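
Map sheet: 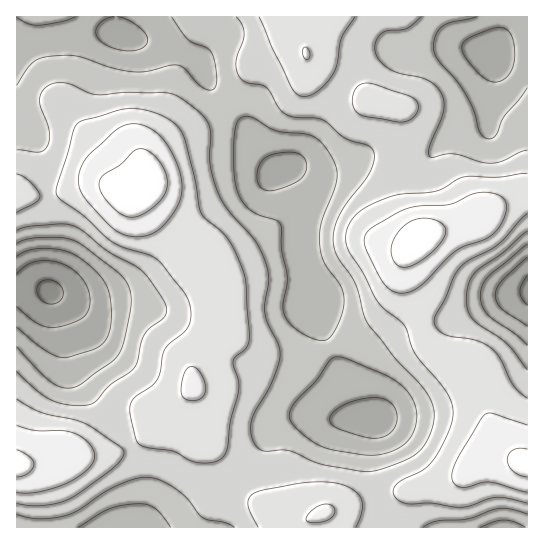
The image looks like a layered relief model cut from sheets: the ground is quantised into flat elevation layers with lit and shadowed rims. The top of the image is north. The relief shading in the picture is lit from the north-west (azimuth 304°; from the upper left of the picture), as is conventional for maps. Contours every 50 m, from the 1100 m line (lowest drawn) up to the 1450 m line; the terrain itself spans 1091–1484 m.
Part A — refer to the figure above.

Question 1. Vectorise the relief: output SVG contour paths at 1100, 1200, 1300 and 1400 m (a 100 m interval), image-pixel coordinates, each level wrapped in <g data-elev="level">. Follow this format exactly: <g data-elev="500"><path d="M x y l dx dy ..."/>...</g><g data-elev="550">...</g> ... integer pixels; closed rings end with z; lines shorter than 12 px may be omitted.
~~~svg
<g data-elev="1100"><path d="M47 304l-7-6-3-8 1-4 3-4 8-2 5 1 5 3 3 5 1 5-1 4-4 4-5 2z"/></g><g data-elev="1200"><path d="M370 438l-35-11-5-5 1-7 10-8 16-7 18-2 13 3 5 4 3 6 1 8-2 7-4 6-5 4-7 2z"/><path d="M527 326l-25-17-5-7-2-7 2-6 4-7 26-25"/><path d="M17 256l12-6 16-2 18 2 15 7 17 13 10 12 5 13 1 19-2 17-6 12-10 7-26 7-9 0-11-5-30-25"/><path d="M266 190l-7-4-2-8 1-11 5-8 8-4 15-3 11 1 6 4 3 5 1 5-2 7-4 5-7 4-13 6z"/><path d="M494 82l-9-4-11-9-10-14-2-9 3-5 6-4 20-8 10-2 6 3 5 7 2 10 0 12-2 10-5 7-6 5z"/><path d="M117 17l13 4 12 9 5 8 0 4-2 4-8 4-14 1-13-4-10-6-4-7 2-8 7-7 9-2"/></g><g data-elev="1300"><path d="M423 527l12-6 32-2 31-10 12 0 17 5"/><path d="M17 514l22 5 27-4 13-5 23-16 15-8 18-7 14-2 13 4 15 9 10 8 11 15 5 5 22 4 9 5"/><path d="M527 370l-21-27-33-24-5-8-2-12 3-16 6-10 27-20 25-22"/><path d="M17 230l12-4 30-2 10 0 9 4 29 23 27 14 9 6 19 27 5 12-4 8-13 10-6 7-3 8-4 19-3 6-23 17-14 16-6 3-18 1-20-4-15-10-21-20"/><path d="M527 150l-8 2-17 9-9 2-12-1-27-8-9 0-12 4-3-1-2-4 2-7 13-35 1-9-2-8-6-8-9-6-29-7-11-5-8-9-4-10 2-10 5-6 7-3 17-1 15-12"/><path d="M236 17l6 8 2 8-1 6-6 16-1 8 1 10 5 6 5 4 14 2 5 2 4 5 9 17 7 5 9 3 27 3 23 18 22 7 7 6 0 10-4 12-24 31-9 15-3 14 0 12 4 13 18 27 8 29 4 9 28 36 27 28 9 16 2 14-3 16-8 14-11 10-31 12-18 2-42-7-32-13-26 0-8-6-4-12 1-14 19-36 9-26-2-12-10-20-3-12 0-11 4-20-1-11-5-14-7-15-27-31-10-16-9-30 0-38-5-9-12-11-15-11-9-3-43-1-29 3-9-2-19-9-15-1-10 6-3 5-1 5 1 8 8 23 0 9-2 7-3 4-5 2-22-2"/></g><g data-elev="1400"><path d="M309 522l10 0 10-2 5-6 0-6-7-4-10 3-10 10-1 3z"/><path d="M17 492l21 0 29-9 12-7 9-7 5-7 2-7-2-6-4-6-7-6-8-4-12-2-27 0-18-6"/><path d="M527 425l-34-12-4 0-4 2-27 43-5 11-1 8 2 6 7 4 6 0 15-4 8-1 37 10"/><path d="M192 401l10-3 3-4 1-5-1-7-4-9-4-4-6-3-4 2-2 5-4 17 3 8z"/><path d="M397 293l9 0 11-5 9-7 29-30 10-5 20-7 8-5 8-9 4-11 1-9-3-7-9-5-13-1-10 2-21 10-39 3-14 6-28 17-5 9 3 12 16 32 7 6z"/><path d="M133 237l17-2 13-10 15-19 3-9 1-10-4-21-13-24-14-13-9-4-8-1-8 1-8 4-28 25-8 12-4 15 2 8 4 8 23 26 13 10z"/><path d="M306 59l3 0 1-5-2-5-3-2-2 6z"/></g>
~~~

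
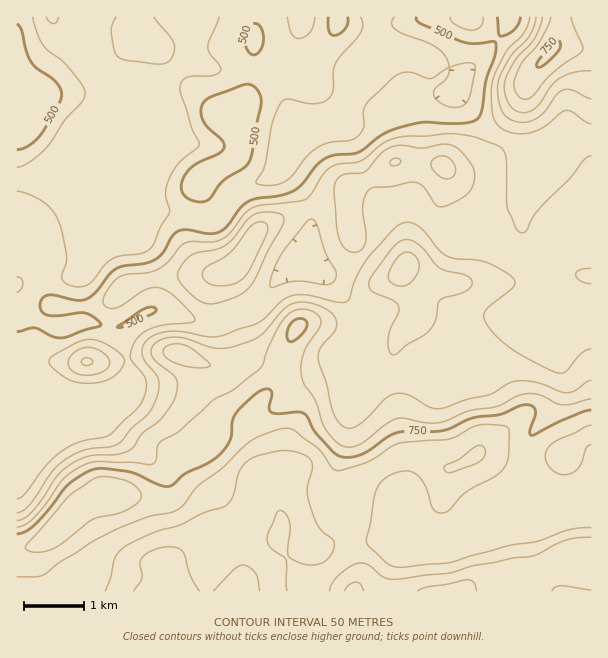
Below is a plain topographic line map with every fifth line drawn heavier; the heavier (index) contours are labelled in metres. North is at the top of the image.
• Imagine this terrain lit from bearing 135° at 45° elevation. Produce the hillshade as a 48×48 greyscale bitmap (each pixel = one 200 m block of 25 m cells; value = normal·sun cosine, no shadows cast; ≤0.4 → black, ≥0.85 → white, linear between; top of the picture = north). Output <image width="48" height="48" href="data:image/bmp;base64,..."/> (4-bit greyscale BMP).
<image width="48" height="48" href="data:image/bmp;base64,Qk32BAAAAAAAAHYAAAAoAAAAMAAAADAAAAABAAQAAAAAAIAEAAATCwAAEwsAABAAAAAAAAAAAAAAABEREQAiIiIAMzMzAERERABVVVUAZmZmAHd3dwCIiIgAmZmZAKqqqgC7u7sAzMzMAN3d3QDu7u4A////AImZmZiImqqqiJu8zLlmmoZVVVi7uqh4iJmYmZiImqu6mJq7zMuGeZdVVUWKqqmZmaqpmZh4iau7mIqqu8y4eZl3ZlRWeJiau5q7qYdmd4q7qZqqqrzLqqqpmYdmVmZnmUasyph2Znibupq7qaq8y7uqq7qYd2ZEVgBK3LqYdmZ5qqu7qqqazLuqu7u6qZh2VgAErNzLmHZomZvLqruqzcuqq8y7uqqpiCAAWbzcuodniZq7u7upvcupm8zMu6u7qmMAJXmrqYdniIm7zMupvdy5m93dy7u8y4UQAjVniIdlZ3iqvNyom9y6ms3d3Lq83JcwABJFeIiGVWeJmsyWV6zKmavd3Kmr3al0IRI1eImYZUZ4iaqWM1iZiIm83KiJvKqXZEREZ4mZl2ZniZmXUzRmVmeKzbdnm6qpmHZDRniZmIh3eaqpdUVVQzRXnMlmeKqqqphkRWeIiImYeLy6h2d3ZDI0WLuGVaqqqqqGRWeIh3irmKzKmHiZl2RENHqWVKu7vMy4ZWiJmHabuqzLqYiZqYh3ZVeHZbu7ze7bh4mqqod5u7u7qqqqqpmYh3eIdqqpnO/rmau7qqmJvMu6qqu7qqqqmImYd6mXV6u5d5u6mIiJvdy7qqvMu6q7qZqZh5mGM2iGM0Z3ZmZnrv7LqprMy7qrqqqpiImZZWiWMRNWZmVDfP7bqZm8y7u6qqqqmYm7uZvKdUV5mXZBJ73LqZiby7u7uqu7qnirupvuypmrzLliAmiaqqmavMzMu7u7qneJh1fO7Lqr3u2mM0Z4mru7u8zMy7uqqZmZh0JqzKqqzf/ad3h2aKvdu7vMu7uqqqq7uWM1d4iJm9/8qZmYZWjNypmqqqq7qqu8y5ZEREVmZ6/+uqqqlkWbuYeJmaq7u6q8u6mHZTRUMlz/26mauVRpqpiJmZqru6q7u6qpl1VVMAfv7KmKy3Vpq7qZqqqqu6qruqqqqHeIYgKd7bmJu5eJvMu6qqmaqqqruqqqqZmrthA3q7mKu6mZq8zLqqmZmaqqqqqqqZm922IjV5mKzLuqq83MuqmZmaqqqqqqqYet7rhlRGd5vMy6q83Mu6qZmbuqqqqqqXVq3uy5dUVnirzLq93Mu6qZqty7qqqqqYZFjO7bl0NERXvKmru7u6qZqu7buqqqqph1aL3cqXVUMSaIZ5qqu7qZqu/tuqqqqqmZia3cuph3YxJWVXiZrMupms7+y6qqqqmZqr3cuqqZh1VWZVZ5vO7Lqrzu3LuqqqmImr3tu7uqmZmId2ZnnO/su6vO7Mu6qqmGeKzdy7u6mIq6mZdUau/9u5q8zLu6qqmHZorMu7y7qXiruqlSSM/+y5mqu7u7u6qZh3m7qry7qYiaq7lRFa7/3Kqaqqq7u7qqmYq7qrzLqqmZqrpyAWz/7buqqqqru7uqqZrMuazcuqqqqrymABbO7cupqpmqu7qqmZq8uYrdy6q7u7zaUAF8zMypmpmaq6qpmJq8uoi+26q7u7zdkwBau8ypmqmaqqqpmIm8uoeu25mru7zuthBJuw=="/>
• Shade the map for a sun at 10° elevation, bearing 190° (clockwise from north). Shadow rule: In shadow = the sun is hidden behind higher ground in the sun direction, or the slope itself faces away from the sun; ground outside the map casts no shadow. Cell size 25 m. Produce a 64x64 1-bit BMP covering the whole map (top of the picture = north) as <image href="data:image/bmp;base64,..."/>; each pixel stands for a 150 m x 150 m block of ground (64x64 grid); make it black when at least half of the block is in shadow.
<image width="64" height="64" href="data:image/bmp;base64,Qk0+AgAAAAAAAD4AAAAoAAAAQAAAAEAAAAABAAEAAAAAAAACAAATCwAAEwsAAAIAAAAAAAAA////AAAAAAAAAAAAAAAAAAAAAAAAf8AAAAAAAAP/8AAAAAAAA//8AAAAAAADv//AAAAAAAAD///AAAAAAAAH/+ABwAAAAAB/8ADAAAAAAA/4AAAAAAAAA/wAAAAAAAAAfgAAAAAAAAB//wAAAAAAAH//BAAAAAAAf/4AAB8AAAA//gAB/4AAAB/8AAH//wAAB/wAAP//wAAH/gAE///8AAP+AAZ///4HAfwAAjA//48A/AAAAB///wA8AAAAD///AAgAAAAD//8AAAAAAAAf/AAAAAAAAAfwB+APAAAAAHAP8f8AAAAAAA/j/8AAAAAAA+P/8AAAAAABw/4/gAAAAAAB+A/wAAAABgDgB/AAAAAPgAAH8AAAAAegAAPwAAAAAD4AA+AAQAAAP4AB4AHgAAAfjgDAH+AAAB8fAAA/gAAADj+AADwAAAAAP8AAHAAAAAAf+AAIAAAAAAf8AAAAAAAAAf4AAAAAAAAA/wAAAAAAAAA/AAAAAAAAAD8MAAAAAAAcHj4AAAAAAB4MP8OAAAAADAA//4AAAAAAAB//wAAAAAAAD//gAAAAAAAAf+AAAAAAAAA/4AAAAAAAAA/AAAAAAwAAAcAAAAADAAAAAAAAAAAAAAAAAAAAAAAAAAAAAAAAAAAAAYAAAAAAAAABwAAAAAAAAAHAAAAAAAAAAcAAAAAAAAAAwA=="/>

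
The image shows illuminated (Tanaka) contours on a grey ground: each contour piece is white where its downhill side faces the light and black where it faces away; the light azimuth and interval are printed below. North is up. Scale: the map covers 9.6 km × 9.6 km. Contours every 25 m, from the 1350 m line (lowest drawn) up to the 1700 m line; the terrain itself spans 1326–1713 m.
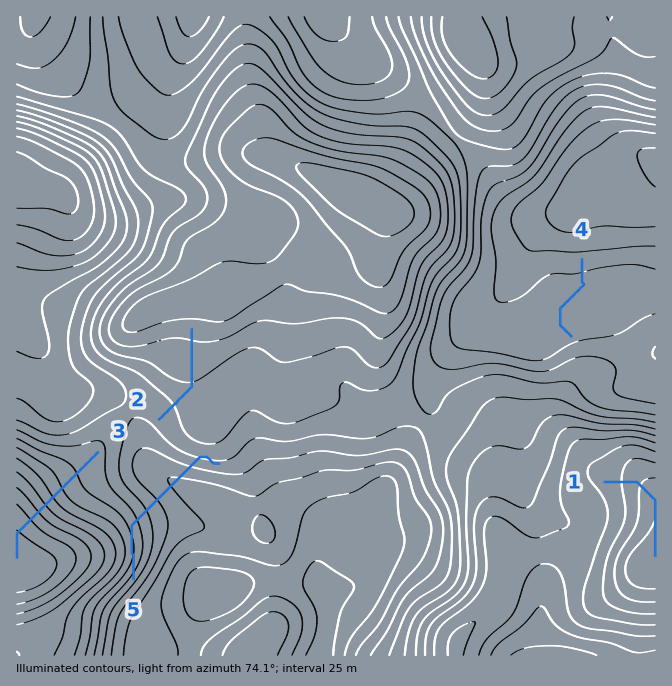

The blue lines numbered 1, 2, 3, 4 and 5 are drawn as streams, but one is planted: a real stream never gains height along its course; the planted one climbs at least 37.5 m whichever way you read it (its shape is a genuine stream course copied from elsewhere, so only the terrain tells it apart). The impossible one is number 5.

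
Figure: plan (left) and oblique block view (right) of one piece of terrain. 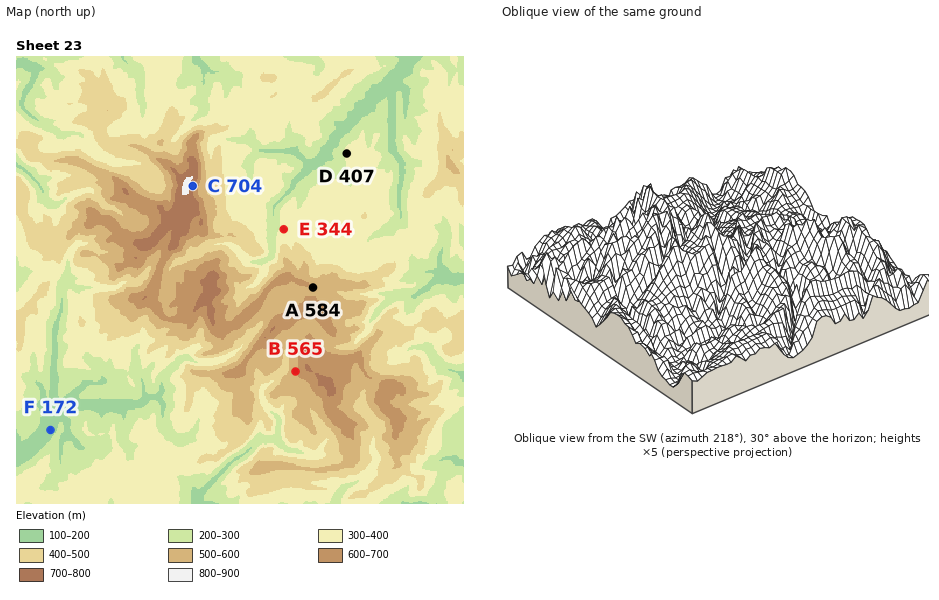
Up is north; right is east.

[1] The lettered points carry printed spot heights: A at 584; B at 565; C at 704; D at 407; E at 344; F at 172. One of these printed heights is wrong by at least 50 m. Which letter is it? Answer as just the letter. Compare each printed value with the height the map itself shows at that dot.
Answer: D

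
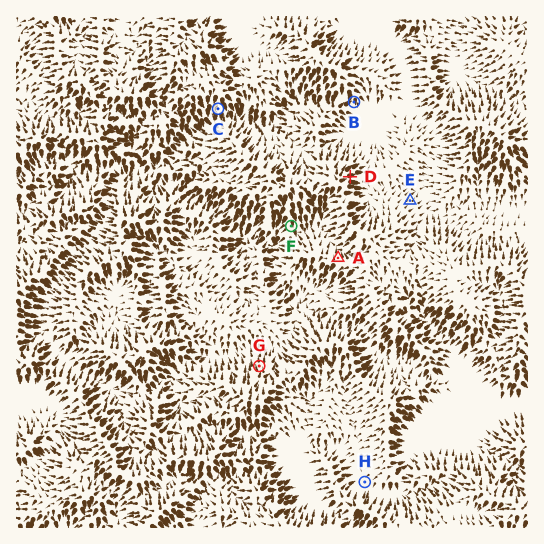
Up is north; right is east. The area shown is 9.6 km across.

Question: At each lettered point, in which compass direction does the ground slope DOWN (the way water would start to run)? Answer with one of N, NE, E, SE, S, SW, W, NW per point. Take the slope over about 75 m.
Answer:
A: N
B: S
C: S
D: E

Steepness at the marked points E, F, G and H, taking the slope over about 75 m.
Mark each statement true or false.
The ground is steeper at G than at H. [true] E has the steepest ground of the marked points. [false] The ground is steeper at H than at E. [false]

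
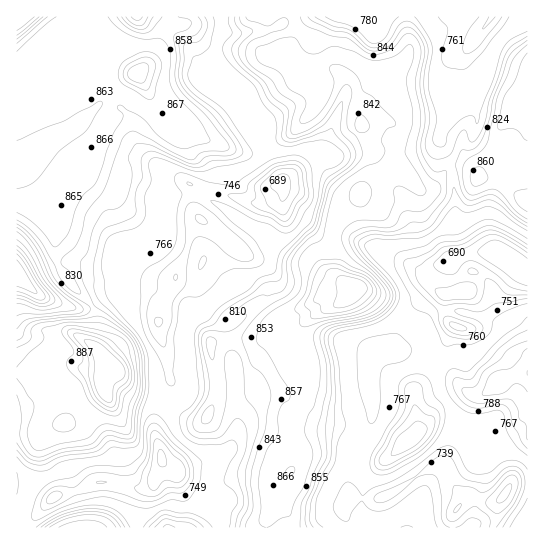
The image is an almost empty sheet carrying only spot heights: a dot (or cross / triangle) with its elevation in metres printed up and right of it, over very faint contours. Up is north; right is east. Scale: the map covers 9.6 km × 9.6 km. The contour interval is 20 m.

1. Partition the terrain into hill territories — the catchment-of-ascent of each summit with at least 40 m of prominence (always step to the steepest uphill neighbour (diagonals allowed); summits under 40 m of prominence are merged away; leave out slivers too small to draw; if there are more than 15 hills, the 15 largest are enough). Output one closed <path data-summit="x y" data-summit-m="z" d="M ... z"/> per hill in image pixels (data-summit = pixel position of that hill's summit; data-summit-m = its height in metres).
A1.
<path data-summit="354 287" data-summit-m="958" d="M463 16l-242 1 2 14-6 10-2 12 0 20 25 26 8 20 15 20 4 14 16 29 1 11-7 6-20 5-4 3-8 16-14 18 2 5-9 9-19 28-4 2-11 0-15-6-16 42 0 9 9 31 3 24-12 17-4 11 0 22 6 18 0 8 16 12 4 10 9 9 19 9 4 5 8 15 1 7 127-1-5-13 0-8 5-9-1-15 11-23 4-25 9-15 0-17-4-24 1-23 6-6 14-1 6-5 20-34 16-17 6-2-5-7 8-14 17-12-2-22 1-33-3-28-14-35 0-5 14-32 10-47 18-24-11-6z"/><path data-summit="137 74" data-summit-m="937" d="M221 16l-205 1 0 257 22 21 29 12 18 2 28-16 21-5 12 0 10 7 3 25 14-34 4-17 10-18 5-21 8-11-7-10-1-23 27 6 32 11 12 0 20-9 0-12-16-29-7-19-12-15-11-24-22-22 0-20 2-12 6-10z"/><path data-summit="110 366" data-summit-m="960" d="M17 275l-1 252 9 1 24-27 9-6 16-3 20-9 19 0 22 5 10 0 8-5 8-16 0-14-6-18 0-22 4-11 12-17 0-6-4-25-8-24-2-31-4-7-7-4-25 3-18 6-14 11-11 1-40-14z"/><path data-summit="527 99" data-summit-m="866" d="M527 16l-34 0-4 3-26 36-10 47-14 32 0 5 14 35 3 28-1 33 2 22 17-5 21 0 14 7 17 13 2-1z"/><path data-summit="527 373" data-summit-m="860" d="M499 253l-6 5-14 23-10 10-4 0 6 4 4 11-6 19-3 3-12-1-7 14-6 6-10 4 9 40 16 27 3 12-3 11-12 25 9 19 12 15 2-3 7 0 15 6 9-2 13-17 17-2 0-209z"/><path data-summit="409 441" data-summit-m="853" d="M393 348l-18 1-6 6-1 23 4 24 0 17-9 15-4 25-11 23 2 15 28 2 8-3 37-24 20-7 14-28 0-15-8-17-9-14-8-38-7-4-24 2z"/><path data-summit="82 527" data-summit-m="865" d="M113 483l-19 0-16 8-23 5-30 31 112 1 0-17 4-14 4-6 7-5-17 2z"/><path data-summit="169 527" data-summit-m="845" d="M162 461l-9 24-8 6-4 6-4 14 0 16 84 1 0-7-8-15-4-5-19-9-9-9-4-10z"/>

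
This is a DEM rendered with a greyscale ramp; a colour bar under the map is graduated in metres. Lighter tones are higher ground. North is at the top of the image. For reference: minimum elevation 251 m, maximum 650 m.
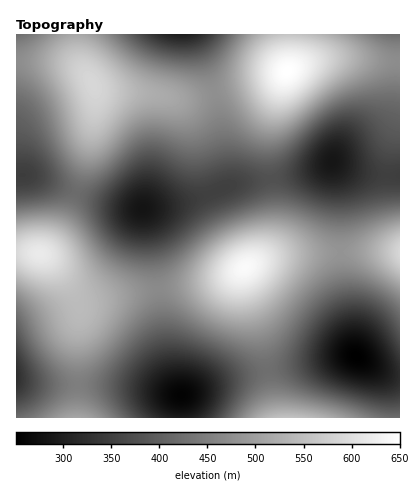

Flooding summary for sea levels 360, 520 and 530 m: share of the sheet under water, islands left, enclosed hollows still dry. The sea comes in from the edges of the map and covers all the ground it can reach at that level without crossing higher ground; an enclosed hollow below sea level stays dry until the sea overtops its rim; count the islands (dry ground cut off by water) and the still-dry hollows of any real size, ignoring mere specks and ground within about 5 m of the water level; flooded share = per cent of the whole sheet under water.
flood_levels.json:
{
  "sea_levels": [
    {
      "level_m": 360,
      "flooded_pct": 14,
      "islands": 0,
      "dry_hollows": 1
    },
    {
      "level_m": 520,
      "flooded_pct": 79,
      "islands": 2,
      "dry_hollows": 0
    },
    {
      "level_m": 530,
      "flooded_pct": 82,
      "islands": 2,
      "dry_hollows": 0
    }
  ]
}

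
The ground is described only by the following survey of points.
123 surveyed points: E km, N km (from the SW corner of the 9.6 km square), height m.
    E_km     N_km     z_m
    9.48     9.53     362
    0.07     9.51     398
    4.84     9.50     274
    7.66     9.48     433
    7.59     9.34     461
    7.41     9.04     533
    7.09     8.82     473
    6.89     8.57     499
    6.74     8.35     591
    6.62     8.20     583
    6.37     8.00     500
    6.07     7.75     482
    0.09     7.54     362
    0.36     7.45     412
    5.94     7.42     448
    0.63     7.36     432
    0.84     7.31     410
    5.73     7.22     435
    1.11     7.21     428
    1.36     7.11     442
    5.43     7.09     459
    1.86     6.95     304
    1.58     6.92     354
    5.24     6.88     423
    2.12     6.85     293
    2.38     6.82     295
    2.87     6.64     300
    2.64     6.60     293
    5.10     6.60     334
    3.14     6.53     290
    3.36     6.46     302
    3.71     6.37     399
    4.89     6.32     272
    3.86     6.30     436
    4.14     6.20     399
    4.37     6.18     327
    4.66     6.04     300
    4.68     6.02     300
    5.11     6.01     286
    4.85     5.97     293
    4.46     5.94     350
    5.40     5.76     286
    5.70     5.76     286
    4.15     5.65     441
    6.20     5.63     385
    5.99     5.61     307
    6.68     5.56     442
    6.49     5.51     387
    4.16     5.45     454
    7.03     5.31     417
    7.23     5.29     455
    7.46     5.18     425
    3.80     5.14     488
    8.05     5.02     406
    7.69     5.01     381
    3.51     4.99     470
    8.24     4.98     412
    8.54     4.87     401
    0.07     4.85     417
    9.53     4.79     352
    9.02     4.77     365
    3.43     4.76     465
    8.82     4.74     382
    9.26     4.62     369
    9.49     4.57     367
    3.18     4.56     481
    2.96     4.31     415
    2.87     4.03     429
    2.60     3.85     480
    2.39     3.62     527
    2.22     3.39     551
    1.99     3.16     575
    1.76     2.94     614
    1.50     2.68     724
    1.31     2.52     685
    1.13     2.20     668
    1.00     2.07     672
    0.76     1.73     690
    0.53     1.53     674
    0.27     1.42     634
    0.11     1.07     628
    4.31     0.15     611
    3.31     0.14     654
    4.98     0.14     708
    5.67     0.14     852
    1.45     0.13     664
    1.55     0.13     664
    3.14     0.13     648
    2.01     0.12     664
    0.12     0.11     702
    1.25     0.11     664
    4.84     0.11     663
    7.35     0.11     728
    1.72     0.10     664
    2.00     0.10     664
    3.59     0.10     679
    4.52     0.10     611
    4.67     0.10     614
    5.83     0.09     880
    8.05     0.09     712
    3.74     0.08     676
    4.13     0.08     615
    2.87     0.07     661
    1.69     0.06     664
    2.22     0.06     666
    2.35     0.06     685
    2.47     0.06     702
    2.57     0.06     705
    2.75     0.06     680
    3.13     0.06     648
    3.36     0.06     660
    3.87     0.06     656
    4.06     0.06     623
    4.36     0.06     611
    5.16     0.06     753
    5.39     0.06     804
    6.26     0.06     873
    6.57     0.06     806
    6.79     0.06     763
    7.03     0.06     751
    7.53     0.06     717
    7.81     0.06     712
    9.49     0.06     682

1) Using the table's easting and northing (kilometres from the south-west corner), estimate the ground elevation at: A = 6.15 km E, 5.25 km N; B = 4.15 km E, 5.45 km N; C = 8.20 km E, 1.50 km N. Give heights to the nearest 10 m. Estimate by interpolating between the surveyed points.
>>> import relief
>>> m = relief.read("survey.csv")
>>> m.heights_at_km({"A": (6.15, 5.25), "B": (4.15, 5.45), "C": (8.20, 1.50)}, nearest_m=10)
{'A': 290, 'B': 460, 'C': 610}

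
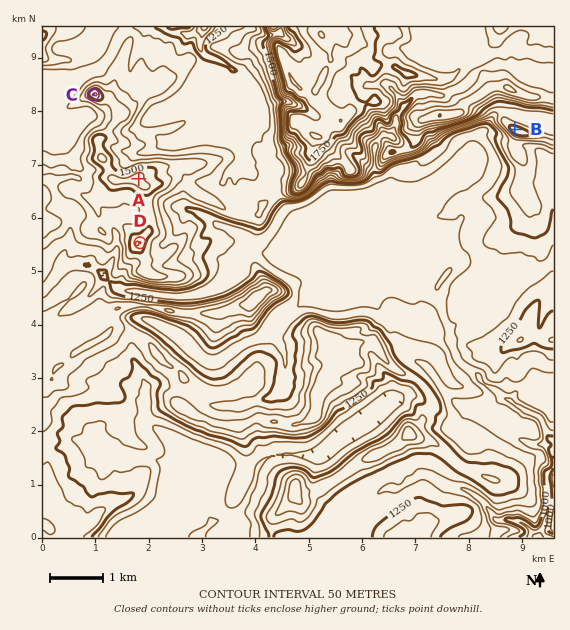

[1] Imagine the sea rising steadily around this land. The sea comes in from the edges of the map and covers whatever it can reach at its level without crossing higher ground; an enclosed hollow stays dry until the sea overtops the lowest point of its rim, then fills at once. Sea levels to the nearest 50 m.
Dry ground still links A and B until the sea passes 1350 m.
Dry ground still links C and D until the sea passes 1450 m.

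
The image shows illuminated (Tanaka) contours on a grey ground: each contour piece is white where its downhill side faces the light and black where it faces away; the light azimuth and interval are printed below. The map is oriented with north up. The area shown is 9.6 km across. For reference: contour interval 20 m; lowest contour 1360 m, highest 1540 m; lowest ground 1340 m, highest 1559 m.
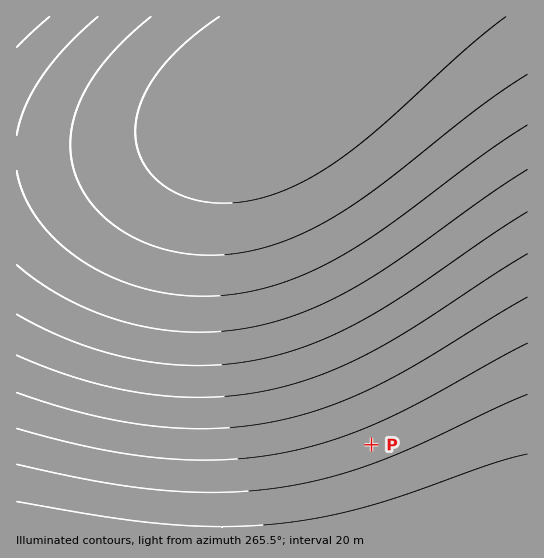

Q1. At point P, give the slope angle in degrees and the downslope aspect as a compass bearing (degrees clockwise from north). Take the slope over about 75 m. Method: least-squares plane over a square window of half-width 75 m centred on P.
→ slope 2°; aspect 158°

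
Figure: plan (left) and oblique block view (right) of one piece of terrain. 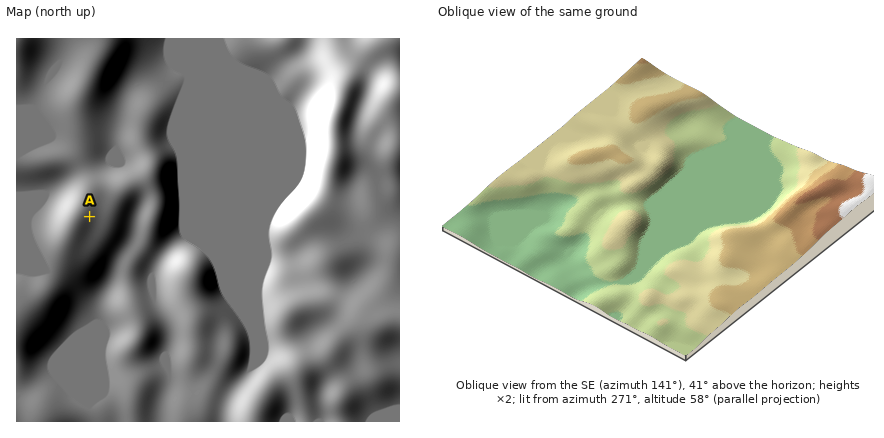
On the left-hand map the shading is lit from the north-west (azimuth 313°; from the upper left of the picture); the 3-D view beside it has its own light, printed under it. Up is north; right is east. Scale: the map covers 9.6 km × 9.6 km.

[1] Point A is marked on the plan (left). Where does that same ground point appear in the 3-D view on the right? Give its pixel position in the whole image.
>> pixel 596 160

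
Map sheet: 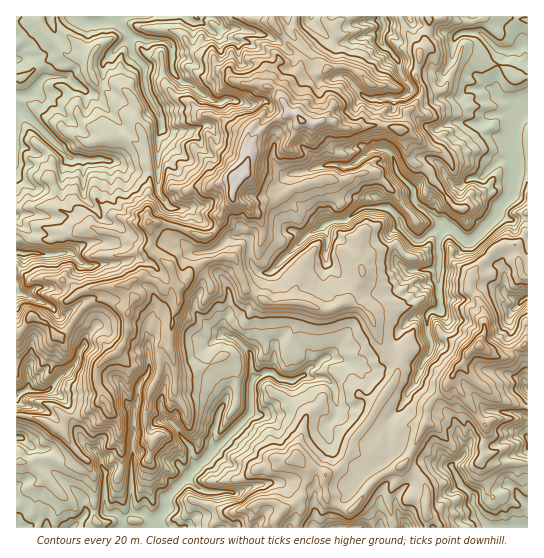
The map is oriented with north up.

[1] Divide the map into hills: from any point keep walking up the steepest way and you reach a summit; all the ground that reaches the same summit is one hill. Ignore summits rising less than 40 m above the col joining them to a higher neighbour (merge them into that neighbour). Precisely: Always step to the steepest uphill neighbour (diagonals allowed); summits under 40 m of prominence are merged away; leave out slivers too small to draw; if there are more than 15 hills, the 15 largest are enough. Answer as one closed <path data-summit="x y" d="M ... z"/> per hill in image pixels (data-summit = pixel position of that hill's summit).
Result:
<path data-summit="233 194" d="M527 16l-214 0 0 7 12 12-12 19 2 17 2 7 4 3-2 4 1 12 6 8 9 6 10 1 11-5-11 19 0 17 6 6 12-2 6 6-12 10-10 4-12-3-17 3-6-12-11-10-10-1-8-5-10 4 3-12-7-13 2-11-7-6 9-10 11-20 6-3 5-7-2-6-5-4 8-10-8-12-1-13-271 1 1 511 168 0 9-11 11-2 7-13 0-9-18-8-7-7 2-4 61-61 12 2 17-12 9-12 3-11 6 0 7 7 21 34 4 2 6-5 3-11 19 0 8-13 2-13-11-14 6 0 5 2 15-1 13-15 0-10 5-13 11-11 15-4 1 14 4 13 8 2 5-5 4-13-3-9-5-6-1-54 19-2 12-15 34 30 0 21 2 4 12 6 4 0 6-4z"/><path data-summit="479 346" d="M471 240l-4 2-9 13-19 2 1 54 5 6 3 9-4 13-5 5-8-2-4-13-1-14-15 4-11 11-5 13 0 10-13 15-15 1-5-2-6 0 11 14 0 9-3 7-7 10-19 0-3 11-8 8 5 23 18 14 10 12-21 31-3 15 3 7 66 0 0-5-9-16 0-9 25-29 10-4 20 2 16-16 18 0 34-16 9 2 0-12-3-7 0-8 3-5 0-107-10 3-13-7-1-24-22-18z"/><path data-summit="282 513" d="M297 380l-6 1-3 10-9 12-17 12-12-2-61 61-2 4 7 7 18 8 0 9-7 13-11 2-8 11 153-1-3-6 3-15 21-31-10-12-18-14-5-18 1-9-16-24z"/><path data-summit="302 121" d="M311 16l-23 1 0 12 8 12-8 10 5 4 2 6-5 7-6 3-11 20-9 10 7 6-2 11 7 13-3 12 10-4 8 5 10 1 11 10 6 12 12-3 17 3 10-4 12-10-6-6-12 2-6-6 0-17 11-19-11 5-10-1-9-6-6-8-1-12 2-4-4-3-2-7-2-17 12-19-12-12z"/>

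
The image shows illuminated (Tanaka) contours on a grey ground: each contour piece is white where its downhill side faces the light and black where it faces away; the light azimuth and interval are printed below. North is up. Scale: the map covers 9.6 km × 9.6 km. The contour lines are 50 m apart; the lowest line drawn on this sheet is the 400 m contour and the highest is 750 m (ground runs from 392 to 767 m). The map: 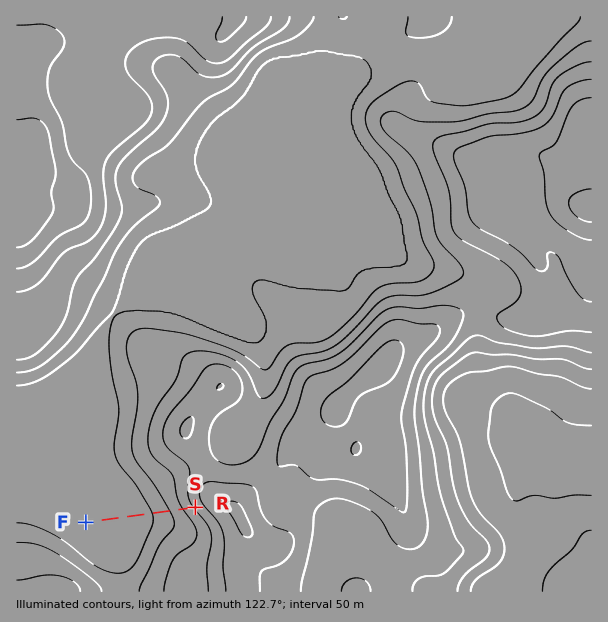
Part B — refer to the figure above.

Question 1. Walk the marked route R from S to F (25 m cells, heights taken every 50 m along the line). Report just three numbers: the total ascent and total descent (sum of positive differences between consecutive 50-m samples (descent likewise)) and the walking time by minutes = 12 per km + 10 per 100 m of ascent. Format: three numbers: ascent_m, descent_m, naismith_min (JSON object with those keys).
{"ascent_m": 0, "descent_m": 200, "naismith_min": 22}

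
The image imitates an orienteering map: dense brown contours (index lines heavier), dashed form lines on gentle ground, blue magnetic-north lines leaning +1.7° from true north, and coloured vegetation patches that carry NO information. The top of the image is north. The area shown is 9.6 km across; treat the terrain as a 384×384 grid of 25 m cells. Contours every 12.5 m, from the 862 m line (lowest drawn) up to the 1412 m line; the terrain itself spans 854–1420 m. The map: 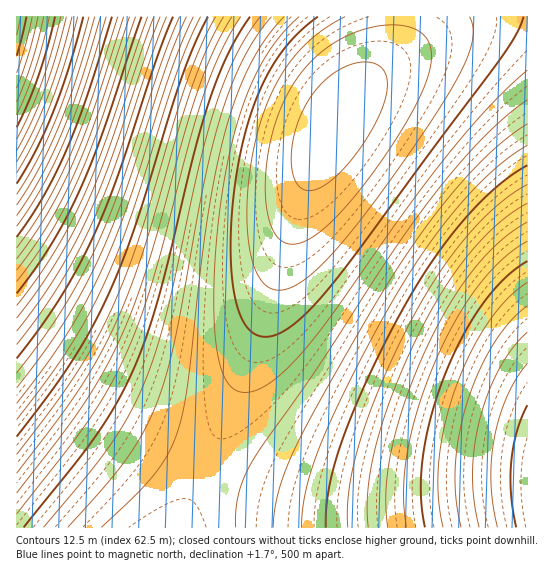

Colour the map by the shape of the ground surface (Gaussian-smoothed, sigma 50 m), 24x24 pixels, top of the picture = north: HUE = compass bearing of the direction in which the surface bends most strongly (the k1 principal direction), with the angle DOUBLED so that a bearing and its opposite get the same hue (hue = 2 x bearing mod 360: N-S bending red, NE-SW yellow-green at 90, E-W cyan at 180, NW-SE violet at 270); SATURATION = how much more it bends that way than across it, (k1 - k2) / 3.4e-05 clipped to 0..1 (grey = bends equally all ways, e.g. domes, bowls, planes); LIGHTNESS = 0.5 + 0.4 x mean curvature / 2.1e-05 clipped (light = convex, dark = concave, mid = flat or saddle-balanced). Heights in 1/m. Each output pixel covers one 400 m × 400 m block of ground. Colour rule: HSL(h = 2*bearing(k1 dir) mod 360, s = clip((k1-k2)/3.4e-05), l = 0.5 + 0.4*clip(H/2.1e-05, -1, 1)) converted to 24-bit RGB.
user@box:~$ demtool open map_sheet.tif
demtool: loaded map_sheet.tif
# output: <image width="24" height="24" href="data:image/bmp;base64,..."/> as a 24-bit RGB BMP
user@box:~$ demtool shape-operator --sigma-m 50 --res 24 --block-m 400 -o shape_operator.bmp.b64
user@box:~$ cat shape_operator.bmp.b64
<image width="24" height="24" href="data:image/bmp;base64,Qk32BgAAAAAAADYAAAAoAAAAGAAAABgAAAABABgAAAAAAMAGAAATCwAAEwsAAAAAAAAAAAAA2omF24KC3H6A3Hh623Ny2nNs13Rl1Hlf0YFYzYxSypxMyLBGxMU/qb86krg4gbE3dqk4bqE6a5g9bI5BcINGeXpLdmFLeERD1oaE2oCE3XqB4HR74G5z4Gho32pi3W9d2nhY1oRU05VQ0KpMzMBGusZAn788ibU7eas7bqA9aJVAZYlEZ3xJbHFOallNbURN0oOH2XyG3naD4m995Wl15mRq5mBf5Wdb4nFY339W3JFU2adS07xOystIrcRBk7o/fq0/b6BAZpNDYIVHX3ZLYmhQYFFPZEJVzX+M13eK33CF5Wp/6WV362Bt7F1i7GBb6mxZ53xZ5I9Z4adZ27pW0chQusdJn75DhrBDc6BEZZFGXYFJWXFNWGBSWU1VXj1cyXmS1nGO32mI52SB7GB58F1w8Vtl8lxb8Gpc7nxd7JFf6qlh47tf18VYyMxRq8FLj7NHeKFIZ49KW31MVGxPUVtTUEhWUTdax3Ka1WiT4GKM6V2E71p781ly9lpp9lxf9mpf9H5j8pRn8axr6r1o3cRg0MpZuMNSmrZMf6JNao5OW3pPUWhQTlhZR0FWRTFXxmek1V+a4VmQ61aH8lV+91Z1+Vls+l5k+mtj+YFp+Jlw97F18b9y5MNp1sZhxcdZp7dSiaNRcIxSXXdTUmRWSlFZPzpWOypUyFmw11Si41CV7U6K9FCA+VN4/Flw/WBp/m5o/YZx/J95/LeB9sN+6sNy28Noy8JgtLlZlKVVd4tXYHRXU2JaRktZOTVWMyVSzUq/2Uer5Uab70eO9kuD+1F6/llz/2Ru/3Rv/416/6aE/76O+8iK78R84cFw0LxmvbZeo6hZgYtbZnJbVWBfQ0ZaNTFWLCFR0zjO3jq16Dyi8UCS+EaG/U99/1t3/2l0/3t3/5aE/6+S/8ae/s2W9MaF5r931bdswa5jqqJdjY1fbXFfVlpfQUFbMi1WJh1P2Cbc4yy/6zKo8zmW+UOJ/U6A/117/256/4J+/56P/7ie/86t/9Kl+MiQ671/2rNxxqZnr5hgkYNgcmxhWVZhQj9dMCtXIhtP2Bnh6R7J7yiu9TOa+kCL/k6C/2B+/3N+/4mG/6eY/8Cq/9a7/9e0+8qa8LyG4K52zJ9qtY5imHpfeGRgYVVmRj9fMCtYHxpP2BDc7BHJ8h2t9iyZ+jyK/U6C/2F//3eC/5CM/6+h/8m2/93J/97D/c2m87yR5at/0plxu4Vnom5gg2Bna1RvSz9nMSpfHRlVzg3I4A638RKl9SWS+DmG/E1//mN//3uE/5eT/7aq/9HB/9/M/+HM/tK19r6e6aqL2JR7w31wq2dqkmB5d1N/Uj91NCtsHBlivwyw0w+m6hCZ8SKK9TiA+E99+2d//n+G/52Y/76y/9jL/97M/+DM/9jD+MKr7KuX3ZOGy3h4tmx+o1+MhFKQWz+EOSt7HRlwrw6axRKV3BWM6yOB7zt681N692x/+4WJ/qWe/8W5/9rM/97M/9/M/9zM+ci48K+j45OQ0oCLwXKQsWKdlFCjZj+VQCyKHxp/nxOFtRiEzR1/4Sd35kB07Fl38XJ/9oyM+66m/szA/9rM/97M/97M/tvN+s7E8rOu55qf2omcy3igvmaspVC0dD+nSS2bJBuQjhhxpR9zvSZy1S5t20hu42F06np+8ZiT97es/NLG/9vM/97M/93M/tnN+9XP9Lm57KWv4ZKs1X+vymy6slbBhD67VS6tKx2hfR9flCljrDFkxTliz1Jn2Gpw4oWC66Sa9L+y+tjM/d3O/9/M/93M/djO+tTR9sTI76++55u63oe91HPGwF3NlUPIZC/ANR+zbSdOgzNUmj5Xs0hWwF1fzXx02ZiK5bGh78i4993Q+t/R/eDO/d3O+9fQ+tHR983U8rnL7KTI5Y/J3nrSzGXXpk3SdjLSQyLGXi49cz1EiUxKoWRWsn5pwZZ90KuS3r6n6tC99OHU9+LU+uHR+93Q+tbR+dLV+NPc9cLX8a3U7JjV5oPc2G7htljciz/ZVSTaUzwzaFZCf3JPmI5cq6RturSCycGX2M2s5dnB8eXW9OXX9+PU+N3T+NXT+NPZ+NPg98rh9Lbe8aLf7o3l4njpxmPkoE3gcDXfTVIuWms6Z4VFdZ9QhrFjm758ssmVydWs3+HD7erY8eja8+TY9d3W9dbX9tXe+NPk+dLp97/n9qvp9Jfu6oPx1G/stFzni0jkOFohP3gpQ5YxSLM5V8VMc8trkdKJr9ily+DA4+rX7eze7+bc8d7a89jd9dbj+NPp+dLt+sfv+rTx+aH18o734Hzzx2rupFnp"/>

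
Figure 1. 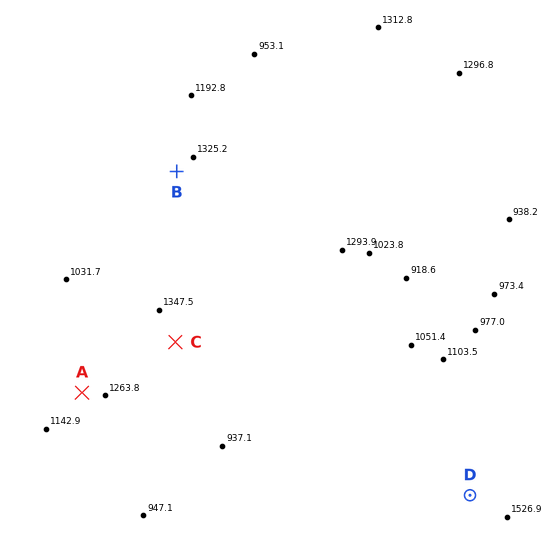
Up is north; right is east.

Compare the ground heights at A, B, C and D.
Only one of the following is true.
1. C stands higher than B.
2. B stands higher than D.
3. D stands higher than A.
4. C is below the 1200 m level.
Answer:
3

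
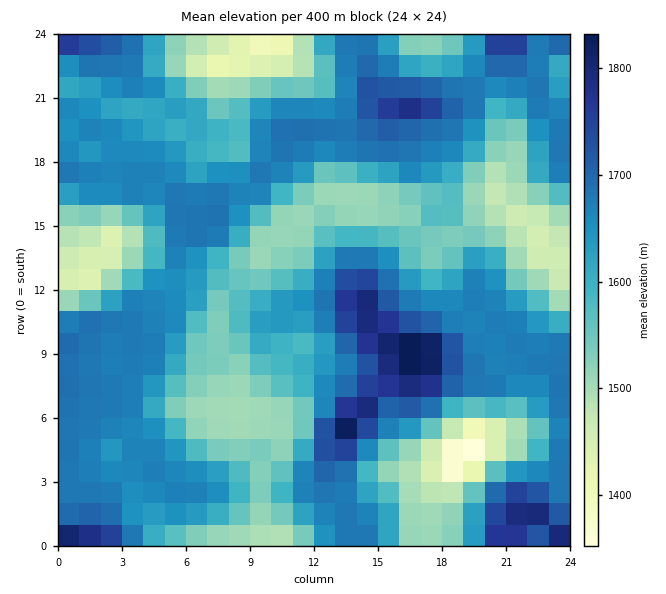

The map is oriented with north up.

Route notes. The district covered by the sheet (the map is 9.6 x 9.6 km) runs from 1340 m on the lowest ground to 1850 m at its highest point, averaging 1620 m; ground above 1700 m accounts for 9.9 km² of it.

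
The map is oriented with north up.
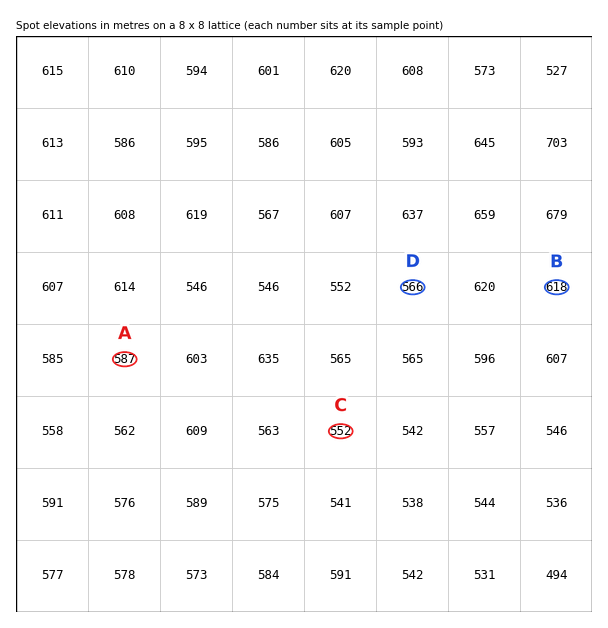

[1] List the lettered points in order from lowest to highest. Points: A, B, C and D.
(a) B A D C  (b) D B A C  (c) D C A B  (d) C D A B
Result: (d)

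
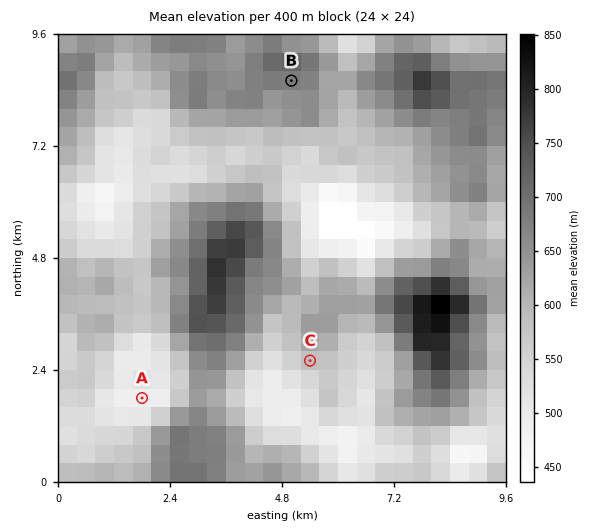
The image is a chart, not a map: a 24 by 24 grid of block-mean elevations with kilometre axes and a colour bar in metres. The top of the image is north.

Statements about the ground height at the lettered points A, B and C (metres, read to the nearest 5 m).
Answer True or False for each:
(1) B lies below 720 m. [True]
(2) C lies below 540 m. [False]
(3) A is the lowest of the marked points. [True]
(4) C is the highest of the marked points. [False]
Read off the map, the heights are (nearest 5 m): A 485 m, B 675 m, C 580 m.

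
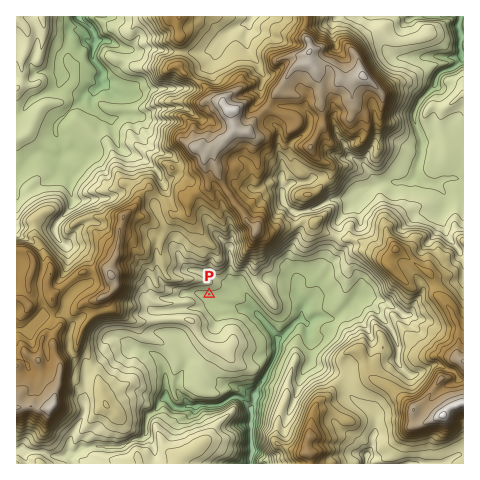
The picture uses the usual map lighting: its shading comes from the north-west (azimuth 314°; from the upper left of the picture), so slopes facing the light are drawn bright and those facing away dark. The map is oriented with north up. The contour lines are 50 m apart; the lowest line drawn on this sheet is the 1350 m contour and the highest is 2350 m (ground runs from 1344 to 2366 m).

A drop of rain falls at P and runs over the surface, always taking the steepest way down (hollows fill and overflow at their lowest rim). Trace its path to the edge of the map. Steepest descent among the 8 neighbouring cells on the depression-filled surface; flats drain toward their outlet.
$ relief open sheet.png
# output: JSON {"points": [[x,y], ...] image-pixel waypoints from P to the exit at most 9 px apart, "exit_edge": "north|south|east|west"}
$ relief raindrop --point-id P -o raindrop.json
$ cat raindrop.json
{"points": [[209, 294], [215, 301], [224, 305], [234, 306], [243, 308], [252, 311], [262, 319], [270, 328], [276, 337], [277, 347], [276, 356], [271, 365], [266, 375], [260, 384], [255, 393], [253, 403], [251, 412], [251, 421], [251, 431], [251, 440], [251, 449], [251, 459], [251, 463]], "exit_edge": "south"}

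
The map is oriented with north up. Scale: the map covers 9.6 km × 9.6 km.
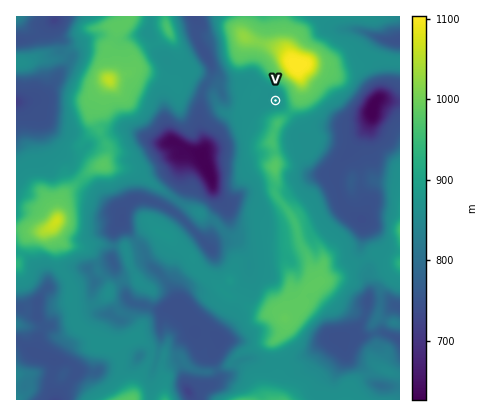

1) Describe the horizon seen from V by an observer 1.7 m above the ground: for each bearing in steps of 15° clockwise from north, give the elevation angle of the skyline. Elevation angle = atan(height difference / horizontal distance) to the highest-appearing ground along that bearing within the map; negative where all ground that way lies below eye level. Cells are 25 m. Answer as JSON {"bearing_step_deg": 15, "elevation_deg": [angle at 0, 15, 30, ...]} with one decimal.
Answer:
{"bearing_step_deg": 15, "elevation_deg": [9.9, 13.7, 15.9, 15.6, 13.8, 14.1, 13.4, 11.2, 8.1, 6.6, 8.0, 9.8, 9.6, 6.6, 3.1, 0.7, 1.7, 1.0, 1.8, 1.9, 1.6, 4.2, 5.2, 7.3]}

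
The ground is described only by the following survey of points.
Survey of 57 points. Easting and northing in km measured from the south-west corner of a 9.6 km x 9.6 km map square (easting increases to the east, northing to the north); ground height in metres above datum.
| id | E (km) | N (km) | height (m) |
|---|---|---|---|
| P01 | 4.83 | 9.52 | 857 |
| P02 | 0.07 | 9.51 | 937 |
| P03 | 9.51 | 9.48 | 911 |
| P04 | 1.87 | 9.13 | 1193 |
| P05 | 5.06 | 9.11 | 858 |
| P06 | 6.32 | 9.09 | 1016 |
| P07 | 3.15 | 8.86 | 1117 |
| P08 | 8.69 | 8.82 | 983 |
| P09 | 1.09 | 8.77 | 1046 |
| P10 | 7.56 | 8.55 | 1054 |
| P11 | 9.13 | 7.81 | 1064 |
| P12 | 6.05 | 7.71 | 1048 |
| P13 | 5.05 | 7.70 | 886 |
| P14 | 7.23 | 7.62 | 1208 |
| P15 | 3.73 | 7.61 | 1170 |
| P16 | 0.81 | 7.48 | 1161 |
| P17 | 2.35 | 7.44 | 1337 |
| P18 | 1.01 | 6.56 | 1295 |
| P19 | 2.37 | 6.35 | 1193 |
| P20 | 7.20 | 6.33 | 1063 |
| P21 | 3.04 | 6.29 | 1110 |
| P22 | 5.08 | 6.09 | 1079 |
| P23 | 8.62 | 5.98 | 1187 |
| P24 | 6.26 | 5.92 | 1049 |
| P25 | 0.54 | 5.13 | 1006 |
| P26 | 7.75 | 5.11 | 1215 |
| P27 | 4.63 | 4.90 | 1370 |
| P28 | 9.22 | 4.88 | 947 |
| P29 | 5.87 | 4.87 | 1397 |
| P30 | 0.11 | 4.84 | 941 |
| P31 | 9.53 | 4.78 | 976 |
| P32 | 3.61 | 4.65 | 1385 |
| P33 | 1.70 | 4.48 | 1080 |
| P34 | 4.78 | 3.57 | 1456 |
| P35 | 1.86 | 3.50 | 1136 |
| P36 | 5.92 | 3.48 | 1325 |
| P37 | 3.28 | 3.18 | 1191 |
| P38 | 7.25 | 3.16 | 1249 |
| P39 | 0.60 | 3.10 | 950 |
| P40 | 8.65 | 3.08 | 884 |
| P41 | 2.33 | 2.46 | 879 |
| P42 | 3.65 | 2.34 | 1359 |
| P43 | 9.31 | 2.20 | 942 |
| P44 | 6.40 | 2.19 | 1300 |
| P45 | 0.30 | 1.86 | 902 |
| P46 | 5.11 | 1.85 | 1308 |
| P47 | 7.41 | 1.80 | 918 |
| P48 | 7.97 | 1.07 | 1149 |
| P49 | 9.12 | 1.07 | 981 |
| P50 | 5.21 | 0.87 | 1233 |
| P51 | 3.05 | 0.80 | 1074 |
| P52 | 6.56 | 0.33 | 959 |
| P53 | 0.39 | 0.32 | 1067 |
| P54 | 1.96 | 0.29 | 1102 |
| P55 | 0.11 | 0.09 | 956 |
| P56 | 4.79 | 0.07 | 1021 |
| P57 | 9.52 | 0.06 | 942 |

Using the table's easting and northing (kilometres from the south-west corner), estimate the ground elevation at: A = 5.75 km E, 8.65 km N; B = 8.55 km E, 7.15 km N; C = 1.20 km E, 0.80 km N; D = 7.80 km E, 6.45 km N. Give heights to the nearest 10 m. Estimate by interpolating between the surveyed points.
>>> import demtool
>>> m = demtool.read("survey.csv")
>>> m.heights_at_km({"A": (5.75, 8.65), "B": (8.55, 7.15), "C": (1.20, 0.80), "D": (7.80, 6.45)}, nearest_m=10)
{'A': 1000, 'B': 1210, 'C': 1030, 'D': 1170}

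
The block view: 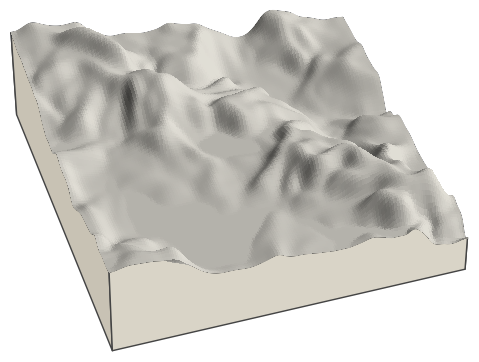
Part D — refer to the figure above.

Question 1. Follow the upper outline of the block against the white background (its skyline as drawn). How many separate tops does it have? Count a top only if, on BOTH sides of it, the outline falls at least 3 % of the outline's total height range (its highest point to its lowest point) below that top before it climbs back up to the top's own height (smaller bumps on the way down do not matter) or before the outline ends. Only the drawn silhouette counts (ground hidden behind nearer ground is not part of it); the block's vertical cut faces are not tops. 3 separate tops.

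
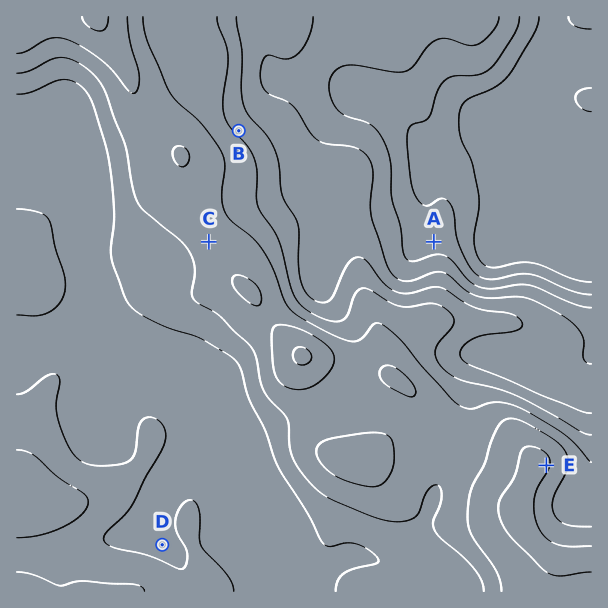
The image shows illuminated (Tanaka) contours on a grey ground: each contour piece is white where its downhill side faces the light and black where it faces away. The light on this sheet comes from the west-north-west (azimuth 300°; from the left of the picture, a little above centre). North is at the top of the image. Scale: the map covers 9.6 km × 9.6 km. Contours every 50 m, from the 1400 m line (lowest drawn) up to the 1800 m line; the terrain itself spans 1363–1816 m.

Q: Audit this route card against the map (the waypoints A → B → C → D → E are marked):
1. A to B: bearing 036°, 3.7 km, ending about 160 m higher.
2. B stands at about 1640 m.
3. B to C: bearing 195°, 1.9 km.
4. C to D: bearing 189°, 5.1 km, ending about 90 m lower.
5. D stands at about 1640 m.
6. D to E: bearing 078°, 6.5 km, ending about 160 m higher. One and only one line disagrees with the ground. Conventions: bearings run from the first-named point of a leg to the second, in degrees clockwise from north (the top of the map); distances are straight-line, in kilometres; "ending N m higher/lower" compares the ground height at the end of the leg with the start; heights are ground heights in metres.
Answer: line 1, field bearing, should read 300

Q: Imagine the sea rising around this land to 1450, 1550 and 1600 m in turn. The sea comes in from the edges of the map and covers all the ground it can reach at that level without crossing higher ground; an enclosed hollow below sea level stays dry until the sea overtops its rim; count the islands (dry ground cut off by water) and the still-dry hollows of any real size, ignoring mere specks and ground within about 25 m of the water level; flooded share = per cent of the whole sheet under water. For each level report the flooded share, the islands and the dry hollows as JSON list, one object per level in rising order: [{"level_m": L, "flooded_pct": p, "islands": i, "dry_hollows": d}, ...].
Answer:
[{"level_m": 1450, "flooded_pct": 11, "islands": 0, "dry_hollows": 0}, {"level_m": 1550, "flooded_pct": 22, "islands": 0, "dry_hollows": 0}, {"level_m": 1600, "flooded_pct": 30, "islands": 0, "dry_hollows": 0}]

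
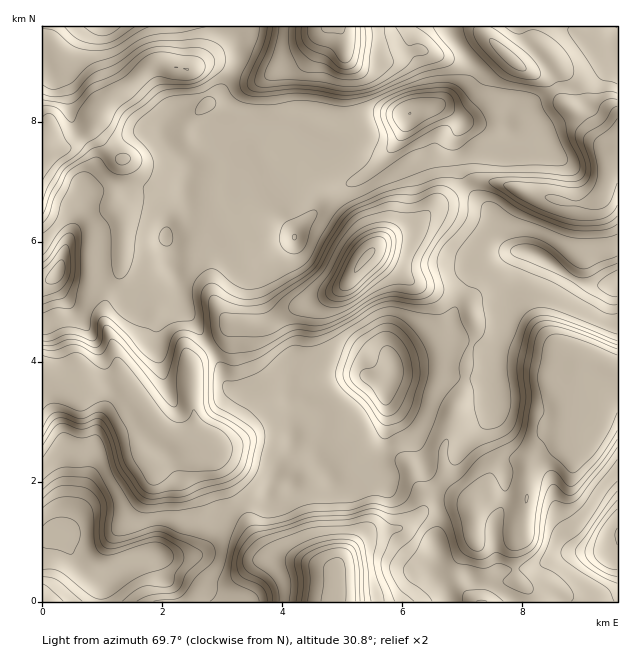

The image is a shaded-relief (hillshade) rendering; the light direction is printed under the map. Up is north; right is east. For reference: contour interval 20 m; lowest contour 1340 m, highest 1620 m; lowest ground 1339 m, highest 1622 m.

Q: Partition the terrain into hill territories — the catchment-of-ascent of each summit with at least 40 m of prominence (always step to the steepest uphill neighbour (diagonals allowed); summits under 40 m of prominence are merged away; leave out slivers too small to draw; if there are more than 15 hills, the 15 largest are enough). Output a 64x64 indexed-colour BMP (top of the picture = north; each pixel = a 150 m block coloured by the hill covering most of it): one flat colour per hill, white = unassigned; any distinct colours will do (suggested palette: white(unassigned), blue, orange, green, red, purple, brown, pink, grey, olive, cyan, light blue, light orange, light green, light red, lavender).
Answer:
<image width="64" height="64" href="data:image/bmp;base64,Qk12CAAAAAAAAHYAAAAoAAAAQAAAAEAAAAABAAQAAAAAAAAIAAATCwAAEwsAABAAAAAAAAAA////ALR3HwAOf/8ALKAsACgn1gC9Z5QAS1aMAMJ34wB/f38AIr28AM++FwDox64AeLv/AIrfmACWmP8A1bDFAJmZmRERERERERERERERERERERERERERERERERERERERmZmZkRERERERERERERERERERERERERERERERERERERGZmZmRERERERERERERERERERERERERRBEREREREREREZmZkiIRERERERERERERERERERERERRERERBERERERERmZkiIiIREREREREREREREREREREREURERERERBERERGZkiIiIiIiIiERERERERERERERERERREREREREREEREZmSIiIiIiIiIhERERERERERERERERFEREREREREREREmZIiIiIiIiIiIREREREREREREREREUREREREREREREQiIiIiIiIiIiIhERERERERERERERERRERERERERERERCIiIiIiIiIiIiIRERERERERERERERFEREREREREREREIiIiIiIiIiIiIiEREREREREREREREUREREREREREREQiIiIiIiIiIiIiIiERERERERERERERRERERERERERERCIiIiIiIiIiIiIiIiERERERERERERREREREREREREREIiIiIiIiIiIiIiIiIhERERERERERFEREREREREREREQiIiIiIiIiIiIiIiIiEREREREREREURERERERERERERCIiIiIiIiIiIiIiIiIhEREREREREUREREREREREREREIiIiIiIiIiIiIiIiIiERERERERERREREREREREREREQiIiIiIiIiIiIiIiIiIhERERERERFERERERERERERERCIiIiIiIiIiIiIiIiIiERERERERFEREREREREREREREIiIiIiIiIiIiIiIiIiIRERERERFEREREREREREREREQiIiIiIiIiIiIiIiIiIhEREREREUREERFERERERERERCIiIiIiIiIiIiIiIiIiEREREREUQRERERFEREREREREIiIiIiIiIiIiIiIiIiIxEREREUEREREREUREREREREQiIiIiIiIiIiIiIjMiIzMRERERERERERERRERERERERCIiIiIiIiIiIiIzMzMzMzERERMxERERERFEREREREREIiIiIiIiIiIiIjMzMzMzMzMzMzEREREREUREREREREQiIiIiIiIiIiIiMzMzMzMzMzMzMRERERERRERERERERCIiIiIiIiIiIiMzMzMzMzMzMzMzMRERERFEREREREREIiIiIiIiIiIiIzMzMzMzMzMzMzMzMxERVVREREREREQiIiIiIiIiIiIzMzMzMzMzMzMzMzMzNVVVVERERERERCIiIiIiIiIiIzMzMzMzMzMzMzMzMzM1VVVUREREREREIiIiIiIiIiIjMzMzMzMzMzMzMzMzMzNVVVVEREREREQiIiIiIiIiIjMzMzMzMzMzMzMzMzMzM1VVVURERERERCIiIiIiUiIjMzMzMzMzMzMzMzMzMzMzVVVVREREREREIiIiIlVVIiMzMzMzMzMzMzMzMzMzMzM1VVVEREREREQiIiJVVVVVIzMzMzMzMzMzMzMzMzMzMzNVVURERER3d2ZVVVVVVVUzMzMzMzMzMzMzMzMzMzMzM1VVVEREd3d3ZlVVVVVVVTMzMzMzMzMzMzMzMzMzMzMzNVVUREd3d3dmVVVVVVVVMzMzMzMzMzMzMzMzMzMzMzMzNVVHd3d3d2ZlVVVVVVUzMzERERETMzMzMzMzMzMzMzMzd3d3d3d3ZmVVVVVVVTMzEREREREzMzMzMzMzMzMzMzd3d3d3d3dmZlVVVVVVERERERERERMzMzMzMzMzMzMzN3d3d3d3d2ZmVVVVVVVRERERERERETMzMzMzMzMzMzN3d3d3d3d3ZmZVVVVVVVURERERERERMzMzMzMzMzMzM3d3d3d3d3dmZmVVVVVVVRERERERERETMzMzMzMzMzM3d3d3d3d3d2ZmZVVVVVVmEREREREREREzMzMzMzMzM3d3d3d3d3d3ZmZmZmZmZmYREREREREREREzMzMzMzM3d3d3d3d3d3dmZmZmZmZmZhEREREREREREREzMzMzMzd3d3d3d3d3d2ZmZmZmZmZmERERERERERERERMzMzMzd3d3d3d3d3d3ZmZmZmZmZmERERERERERERERETMzMzN3d3d3d3d3d3dmZmZmZmZmEREREREREREREREREzMzM3d3d3d3d3d3d2ZmZmZmZmERERERERERERERERERMzMzd3d3d3d3d3d3ZmZmZmZmYRERERUREREREREREREzMzN3d3d3d3d3d3dmZmZmZmZmERERFVVVVRERERERERMzMziIh3d3d3d3d2ZmZmZmZmZhEREVVVVVUVVVVVVVUzM4iIiId3d3d3d3ZmZmZmZmZmYRERVVVVVVVVVVVVVVVViIiIiId3d3d3dmZmZmZmZmZmYRVVVVVVVVVVVVVVVVVYiIiIiId3d3d2ZmZmZmZmZmZmZVVVVVVVVVVVVVVVVVWIiIiIiIiHd3ZmZmZmZmZmZmZmVVVVVVVVVVVVVVVVVViIiIiIiIh3dmZmZmZmZmZmZmZVVVVVVVVVVVVVVVVVWIiIiIiIiIh2ZmZmZmZmZmZmZmVVVVVVVVVVVVVVVVWIiIiIiIiIiIZmZmZmZmZmZmZmZVVVVVVVVVVVVVVVVYiIiIiIiIiIhmZmZmZmZmZmZmZVVVVVVVVVVVVVVVVYiIiIiIiIiIiGZmZmZmZmZmZmZVVVVVVVVVVVVVVVVYiIiIiIiIiIiI"/>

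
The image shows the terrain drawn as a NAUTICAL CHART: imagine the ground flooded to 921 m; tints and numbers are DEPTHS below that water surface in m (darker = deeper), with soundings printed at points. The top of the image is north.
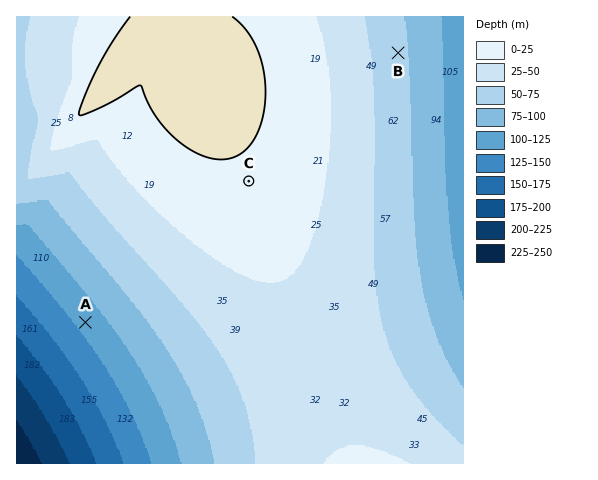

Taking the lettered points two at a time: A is below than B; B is below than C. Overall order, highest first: C B A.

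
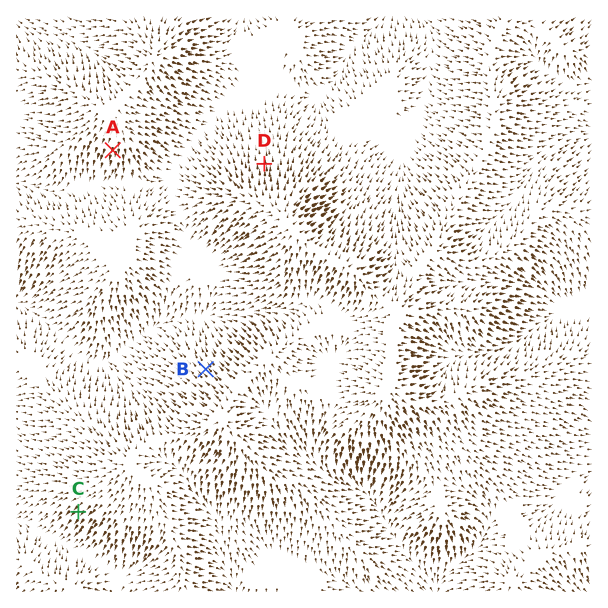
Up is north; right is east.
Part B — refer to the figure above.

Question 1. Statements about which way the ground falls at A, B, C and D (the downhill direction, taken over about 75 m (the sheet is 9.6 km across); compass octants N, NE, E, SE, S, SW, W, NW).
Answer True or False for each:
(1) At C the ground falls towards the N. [False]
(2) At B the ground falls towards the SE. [False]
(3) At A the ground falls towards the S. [True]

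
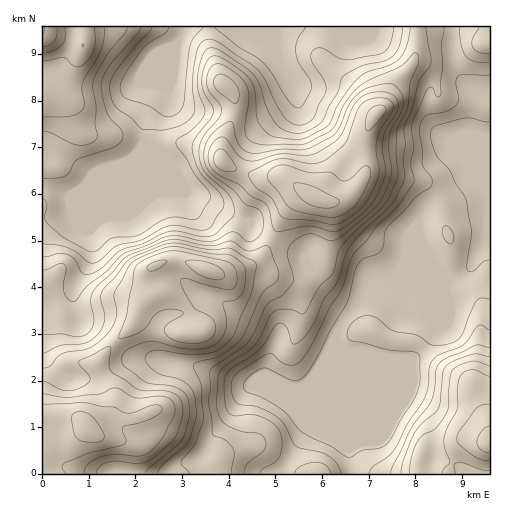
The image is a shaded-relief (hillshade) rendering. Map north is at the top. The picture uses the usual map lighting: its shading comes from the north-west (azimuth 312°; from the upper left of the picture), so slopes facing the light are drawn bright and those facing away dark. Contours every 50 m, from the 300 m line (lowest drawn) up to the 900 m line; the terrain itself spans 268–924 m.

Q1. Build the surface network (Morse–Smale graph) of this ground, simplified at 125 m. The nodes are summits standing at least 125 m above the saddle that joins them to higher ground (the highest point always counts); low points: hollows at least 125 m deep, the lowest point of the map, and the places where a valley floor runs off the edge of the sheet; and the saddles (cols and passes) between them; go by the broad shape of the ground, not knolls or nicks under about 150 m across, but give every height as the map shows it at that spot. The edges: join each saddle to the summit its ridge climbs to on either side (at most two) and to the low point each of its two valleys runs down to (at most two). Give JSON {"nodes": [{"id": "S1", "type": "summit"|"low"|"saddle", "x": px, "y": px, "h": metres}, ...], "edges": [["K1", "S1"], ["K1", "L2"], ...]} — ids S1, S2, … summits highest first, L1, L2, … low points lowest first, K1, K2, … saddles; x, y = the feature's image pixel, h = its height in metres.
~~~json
{"nodes": [
{"id": "S1", "type": "summit", "x": 87, "y": 429, "h": 924},
{"id": "S2", "type": "summit", "x": 317, "y": 198, "h": 766},
{"id": "S3", "type": "summit", "x": 488, "y": 443, "h": 719},
{"id": "S4", "type": "summit", "x": 43, "y": 30, "h": 702},
{"id": "L1", "type": "low", "x": 185, "y": 27, "h": 268},
{"id": "L2", "type": "low", "x": 474, "y": 165, "h": 279},
{"id": "K1", "type": "saddle", "x": 271, "y": 239, "h": 591},
{"id": "K2", "type": "saddle", "x": 309, "y": 268, "h": 515},
{"id": "K3", "type": "saddle", "x": 43, "y": 188, "h": 387},
{"id": "K4", "type": "saddle", "x": 353, "y": 473, "h": 371}],
"edges": [["K1", "S1"], ["K1", "S2"], ["K1", "L1"], ["K2", "S1"], ["K2", "S2"], ["K2", "L1"], ["K2", "L2"], ["K3", "S1"], ["K3", "S4"], ["K3", "L1"], ["K4", "S1"], ["K4", "S3"], ["K4", "L2"]]}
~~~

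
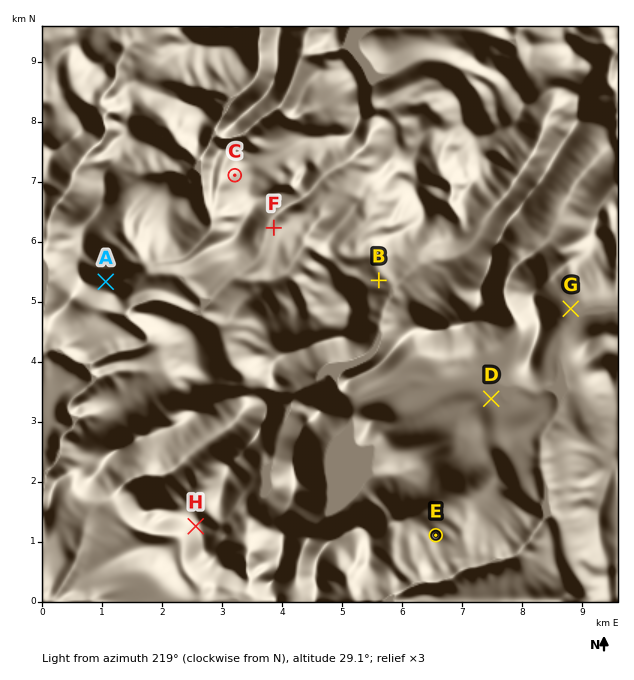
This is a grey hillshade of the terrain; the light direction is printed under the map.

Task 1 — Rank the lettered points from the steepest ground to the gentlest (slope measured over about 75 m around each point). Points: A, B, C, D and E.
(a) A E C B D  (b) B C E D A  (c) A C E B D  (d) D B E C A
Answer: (c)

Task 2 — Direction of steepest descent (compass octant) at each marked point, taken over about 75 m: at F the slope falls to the W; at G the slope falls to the SE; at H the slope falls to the SW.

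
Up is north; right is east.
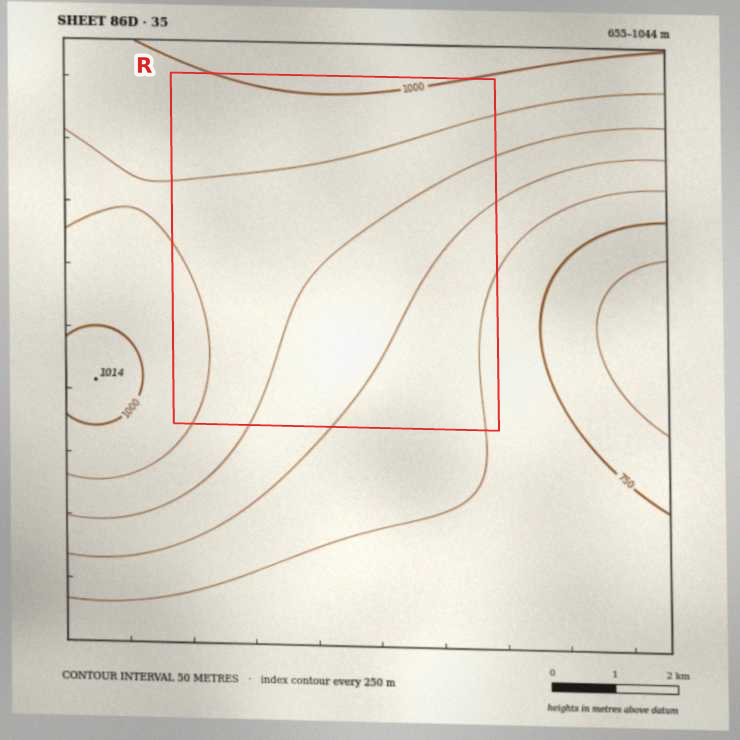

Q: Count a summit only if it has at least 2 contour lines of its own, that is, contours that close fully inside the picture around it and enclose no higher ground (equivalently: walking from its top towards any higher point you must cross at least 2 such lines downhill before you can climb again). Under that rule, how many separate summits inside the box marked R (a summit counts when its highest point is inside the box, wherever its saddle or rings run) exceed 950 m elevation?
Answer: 0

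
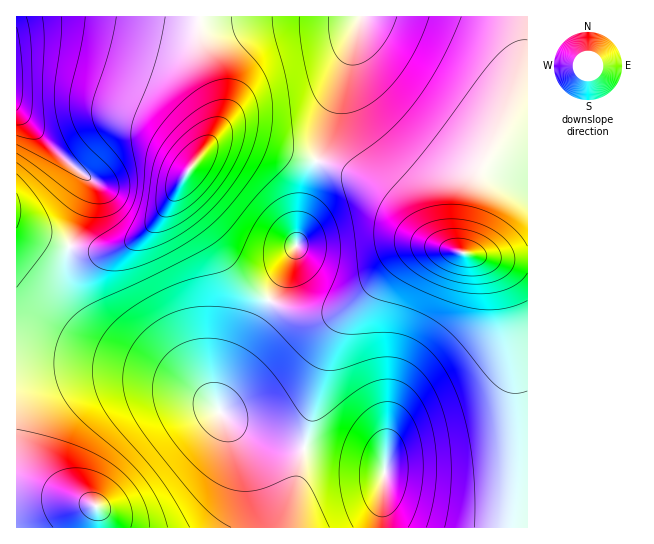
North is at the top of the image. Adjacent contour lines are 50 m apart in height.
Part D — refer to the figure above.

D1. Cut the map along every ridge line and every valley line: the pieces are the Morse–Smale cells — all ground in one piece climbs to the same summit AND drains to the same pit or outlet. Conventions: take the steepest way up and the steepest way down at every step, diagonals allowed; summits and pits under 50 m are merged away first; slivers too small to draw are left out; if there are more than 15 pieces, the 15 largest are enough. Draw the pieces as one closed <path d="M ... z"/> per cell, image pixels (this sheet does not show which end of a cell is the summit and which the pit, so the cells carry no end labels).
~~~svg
<path d="M527 143l-25 2-5 3-13 14-8 16-7 24-6 36 0 13-36-3-12 3-18 10-52 53-14 25-27 108 62 13 18 7 1 6-4 40 1 15 146-1z"/><path d="M50 359l-34 0 1 134 48 4 30 8 4 9 0 14 189-1 16-74-1-5-38-9-26-11-13-9-21-22-38-18-46-12z"/><path d="M199 16l-183 1 0 93 47 49 22 16 6 7 0 7-18 44-3 14 19 4 18 0 12-3 22-12 22-23 21-36 29-40 6-14 0-21-19-55z"/><path d="M527 16l-165 0-46 145 26 8 31 15 26 21 13 18 15 16 20 10 15 3 7-50 7-24 8-16 13-14 5-3 26-3z"/><path d="M179 184l-20 34-26 23-14 7-12 3-18 0-19-4-3 11 0 27 8 20 20 23 18 12 57 31 31 21 17 17 2-14 5-14 18-35 26-45-23-17-15-17-19-28-29-37z"/><path d="M361 16l-160 0-2 3 1 28 19 55 0 21-11 22 2 0 9-6 14-2 84 23 32-101z"/><path d="M233 137l-14 2-14 10-21 28-4 8 0 10 8 15 24 29 19 28 15 17 23 16 27-51 7-39 13-49z"/><path d="M319 161l-2 0-2 4-6 18-13 66-26 52 27 11 17 3 16-2 27-13 33-33 16-12 21-7 20 1-20-10-15-16-13-18-14-13-34-19z"/><path d="M365 293l-27 18-17 4-24-3-28-11-44 80-6 20 0 9 2 4 12 10 14 8 18 7 38 9 28-109 10-20z"/><path d="M18 227l-2 0 1 132 52 1 72 11 40 13 22 13 2 0-35-26-57-31-18-12-15-15-12-23-1-32 2-11z"/><path d="M306 448l-2 1-3 10-13 68 93 1 4-55-1-6-18-7z"/><path d="M17 111l-1 115 53 21 16-42 6-16 0-7-6-7-22-16z"/><path d="M31 493l-15 1 1 34 82-1 0-13-4-9-30-8z"/>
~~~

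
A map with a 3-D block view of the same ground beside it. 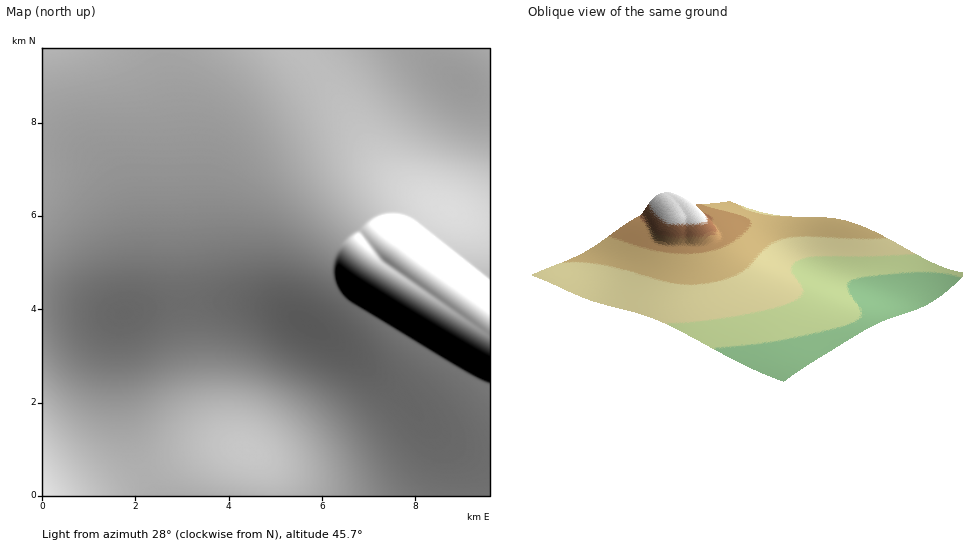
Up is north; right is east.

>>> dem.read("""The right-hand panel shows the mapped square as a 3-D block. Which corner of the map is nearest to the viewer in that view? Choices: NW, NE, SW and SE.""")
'NW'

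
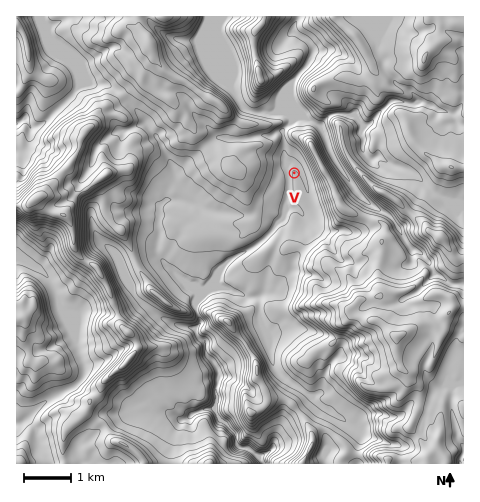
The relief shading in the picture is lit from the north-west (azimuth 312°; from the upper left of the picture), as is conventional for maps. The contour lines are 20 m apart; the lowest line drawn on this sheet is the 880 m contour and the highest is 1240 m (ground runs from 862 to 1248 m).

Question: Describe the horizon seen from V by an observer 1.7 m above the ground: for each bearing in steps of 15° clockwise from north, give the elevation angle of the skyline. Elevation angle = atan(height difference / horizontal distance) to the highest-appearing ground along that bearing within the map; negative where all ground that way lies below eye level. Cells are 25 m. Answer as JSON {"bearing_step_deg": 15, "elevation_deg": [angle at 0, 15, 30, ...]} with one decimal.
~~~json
{"bearing_step_deg": 15, "elevation_deg": [4.8, 7.7, 12.3, 13.9, 14.5, 14.6, 13.3, 10.6, 8.5, 5.0, 4.0, 3.5, 1.0, 1.2, 1.0, 1.7, 2.3, 3.6, 4.4, 4.5, 3.5, 3.7, 3.3, 4.3]}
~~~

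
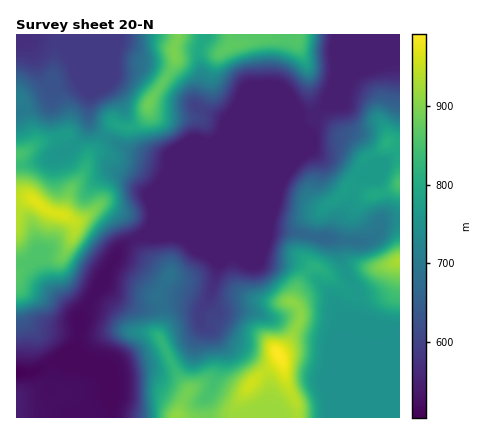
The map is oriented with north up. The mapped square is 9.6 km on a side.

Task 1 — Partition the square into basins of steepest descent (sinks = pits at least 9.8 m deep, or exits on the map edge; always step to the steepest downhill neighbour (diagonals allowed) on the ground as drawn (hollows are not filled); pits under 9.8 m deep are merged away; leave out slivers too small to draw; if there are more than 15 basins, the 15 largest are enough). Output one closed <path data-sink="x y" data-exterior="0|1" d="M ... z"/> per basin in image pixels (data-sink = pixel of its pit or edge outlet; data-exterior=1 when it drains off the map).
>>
<path data-sink="16 372" data-exterior="1" d="M400 34l-222 0-4 14 1 14-26 40-3 14-6 7-10 5-14-4-4 1-12 19-10 10-2 6-3-6-19-19-26 7-14 10-10 2 0 264 281 0 0-12-9-18-5-24-5-10 12-14 10-20 0-10-8-8 9-22 9-12 6-1 34 27 6 2 12-1 12-4 4-5 8-20 8-6z"/><path data-sink="16 40" data-exterior="1" d="M178 34l-162 0 0 120 6 0 18-12 26-7 19 19 3 6 2-6 10-10 12-19 4-1 14 4 10-5 6-7 3-14 26-40-1-14z"/><path data-sink="400 384" data-exterior="1" d="M400 261l-8 5-8 20-4 5-12 4-12 1-6-2-34-27-6 1-9 12-9 22 8 8 0 10-10 20-12 14 5 10 5 24 9 18 1 12 102 0z"/>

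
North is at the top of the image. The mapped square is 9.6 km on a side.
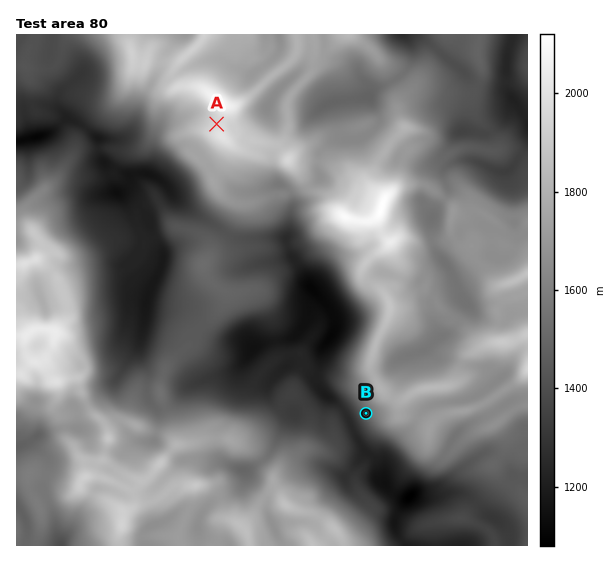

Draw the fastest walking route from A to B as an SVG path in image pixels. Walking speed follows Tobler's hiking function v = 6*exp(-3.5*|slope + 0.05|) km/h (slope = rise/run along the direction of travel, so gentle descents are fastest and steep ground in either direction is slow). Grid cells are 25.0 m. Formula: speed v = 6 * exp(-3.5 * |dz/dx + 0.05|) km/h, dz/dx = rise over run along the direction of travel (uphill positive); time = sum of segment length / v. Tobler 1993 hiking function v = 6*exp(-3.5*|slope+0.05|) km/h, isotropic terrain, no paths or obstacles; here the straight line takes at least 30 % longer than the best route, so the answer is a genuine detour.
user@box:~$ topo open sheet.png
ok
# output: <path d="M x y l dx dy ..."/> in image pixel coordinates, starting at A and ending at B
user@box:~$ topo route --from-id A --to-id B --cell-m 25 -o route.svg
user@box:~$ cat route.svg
<path d="M217 124l2-1 3 0 3 1 2 4 4 4 6 3 8 8 21 10 20 20 3 2 9 9 5 3 3 5 5 5 2 3 0 1-4 8 0 3 4 8 0 9 2 6 4 4 8 4 6 5 21 43 16 16 3 5 0 11-20 40 0 24 13 26"/>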